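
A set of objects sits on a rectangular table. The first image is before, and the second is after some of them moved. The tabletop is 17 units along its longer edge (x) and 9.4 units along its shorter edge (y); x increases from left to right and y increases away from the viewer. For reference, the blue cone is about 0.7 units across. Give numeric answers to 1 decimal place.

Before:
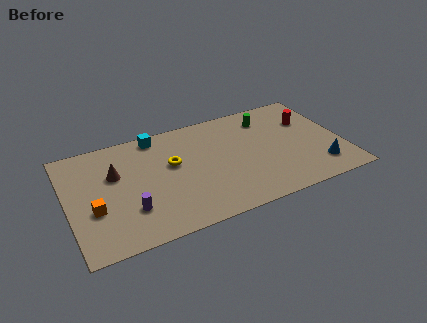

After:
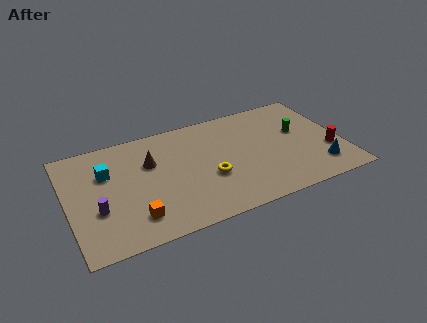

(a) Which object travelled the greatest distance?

the cyan cube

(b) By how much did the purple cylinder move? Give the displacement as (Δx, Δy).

(-1.9, 0.7)

From the two frames, the purple cylinder sits at roughly (3.6, 2.7) before and (1.7, 3.4) after.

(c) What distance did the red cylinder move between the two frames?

3.3

From (15.2, 6.4) to (16.1, 3.2), the red cylinder covered √(0.9² + 3.2²) ≈ 3.3 units.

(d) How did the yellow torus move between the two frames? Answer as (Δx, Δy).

(2.1, -2.0)

The yellow torus started near (6.5, 5.6) and ended near (8.6, 3.6).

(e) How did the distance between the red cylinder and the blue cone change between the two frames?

-3.0

They were about 4.4 units apart before and 1.4 after — 3.0 units closer together.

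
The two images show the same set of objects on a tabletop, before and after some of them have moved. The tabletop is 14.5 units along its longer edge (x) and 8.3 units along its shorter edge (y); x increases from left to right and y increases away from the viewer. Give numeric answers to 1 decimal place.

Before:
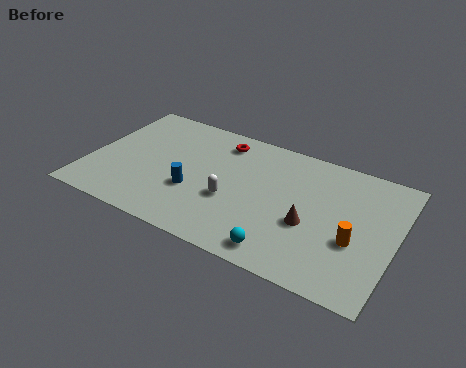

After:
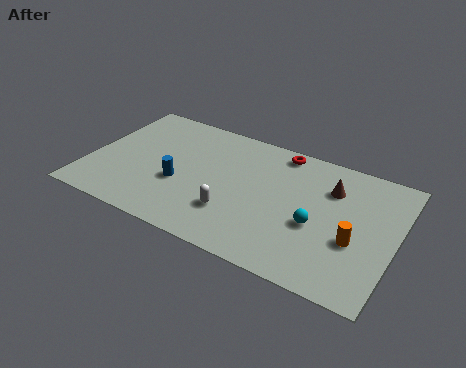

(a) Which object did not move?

the orange cylinder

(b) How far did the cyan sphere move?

2.6

The cyan sphere moved from about (9.6, 1.1) to (10.9, 3.4), a distance of √(1.3² + 2.3²) ≈ 2.6.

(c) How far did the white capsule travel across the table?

0.8

The white capsule was near (6.9, 3.2) before and (7.1, 2.4) after, so it travelled √(0.2² + 0.8²) ≈ 0.8 units.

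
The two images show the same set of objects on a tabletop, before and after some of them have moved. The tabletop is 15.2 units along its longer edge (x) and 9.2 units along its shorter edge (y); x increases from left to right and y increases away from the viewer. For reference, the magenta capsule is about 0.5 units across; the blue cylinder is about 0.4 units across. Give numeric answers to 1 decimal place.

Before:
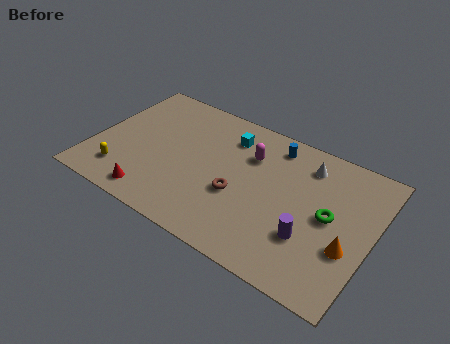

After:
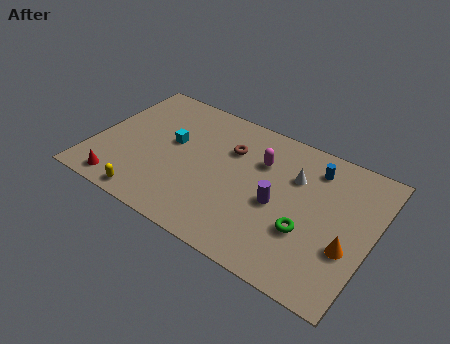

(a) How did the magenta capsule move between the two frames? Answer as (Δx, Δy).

(0.6, -0.1)

From the two frames, the magenta capsule sits at roughly (8.3, 6.5) before and (8.9, 6.4) after.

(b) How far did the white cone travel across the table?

1.2

The white cone was near (11.3, 7.4) before and (10.8, 6.3) after, so it travelled √(0.5² + 1.1²) ≈ 1.2 units.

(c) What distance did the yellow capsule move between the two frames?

2.0

The yellow capsule was near (1.9, 1.9) before and (3.6, 0.9) after, so it travelled √(1.7² + 1.0²) ≈ 2.0 units.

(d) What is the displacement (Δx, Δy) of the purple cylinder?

(-1.9, 1.2)

The purple cylinder was at about (12.1, 2.9) and moved to about (10.2, 4.1).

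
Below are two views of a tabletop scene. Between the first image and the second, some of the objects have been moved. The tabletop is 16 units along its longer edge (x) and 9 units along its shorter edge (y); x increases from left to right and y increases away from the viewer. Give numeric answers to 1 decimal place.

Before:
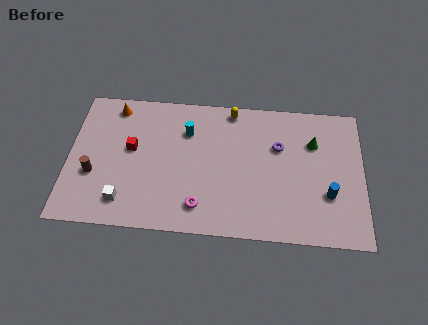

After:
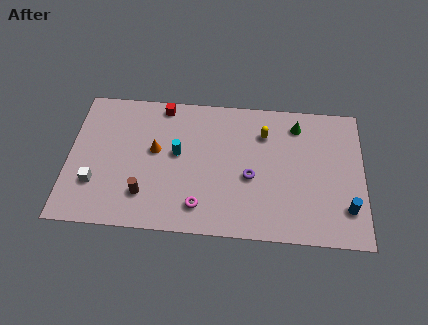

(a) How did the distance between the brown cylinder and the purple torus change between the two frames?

-4.4

Before: roughly 10.3 units apart; after: 5.9. That's 4.4 units closer together.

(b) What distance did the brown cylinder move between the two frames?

3.0

The brown cylinder moved from about (1.4, 3.3) to (4.2, 2.2), a distance of √(2.8² + 1.1²) ≈ 3.0.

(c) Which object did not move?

the magenta torus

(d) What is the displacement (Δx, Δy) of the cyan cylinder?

(-0.5, -1.5)

From the two frames, the cyan cylinder sits at roughly (6.4, 6.5) before and (5.9, 5.0) after.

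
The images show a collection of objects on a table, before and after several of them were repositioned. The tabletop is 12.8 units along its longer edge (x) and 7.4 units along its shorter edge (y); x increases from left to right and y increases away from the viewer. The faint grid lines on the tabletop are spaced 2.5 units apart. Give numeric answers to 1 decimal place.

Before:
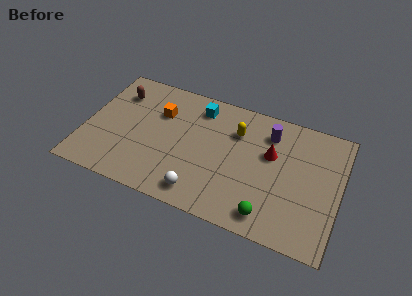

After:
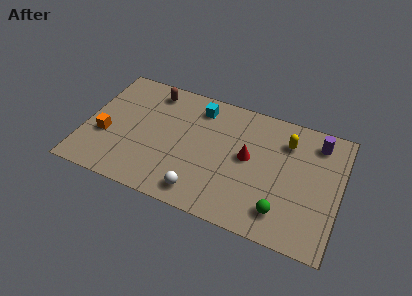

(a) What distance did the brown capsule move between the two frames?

1.8

The brown capsule moved from about (1.4, 5.6) to (3.1, 6.3), a distance of √(1.7² + 0.7²) ≈ 1.8.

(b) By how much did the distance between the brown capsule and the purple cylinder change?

+0.7

Before: roughly 7.7 units apart; after: 8.4. That's 0.7 units further apart.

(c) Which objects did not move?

the white sphere and the cyan cube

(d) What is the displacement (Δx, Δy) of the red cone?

(-1.1, -0.6)

The red cone started near (9.3, 4.6) and ended near (8.2, 4.0).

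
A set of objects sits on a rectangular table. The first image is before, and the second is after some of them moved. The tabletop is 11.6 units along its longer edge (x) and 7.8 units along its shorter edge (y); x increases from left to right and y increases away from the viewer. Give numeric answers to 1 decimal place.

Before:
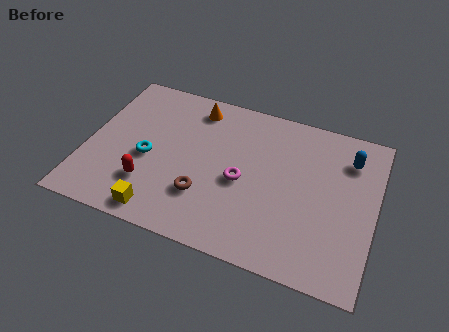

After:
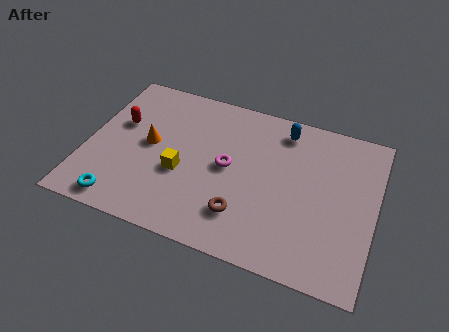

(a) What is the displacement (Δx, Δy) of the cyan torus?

(-0.8, -2.5)

The cyan torus started near (2.5, 3.4) and ended near (1.7, 0.9).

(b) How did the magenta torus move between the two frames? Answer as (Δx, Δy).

(-0.6, 0.5)

From the two frames, the magenta torus sits at roughly (6.3, 3.5) before and (5.7, 4.0) after.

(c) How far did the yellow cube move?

2.3

The yellow cube moved from about (3.3, 0.9) to (3.9, 3.1), a distance of √(0.6² + 2.2²) ≈ 2.3.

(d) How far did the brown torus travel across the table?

1.6

The brown torus was near (4.9, 2.3) before and (6.5, 1.9) after, so it travelled √(1.6² + 0.4²) ≈ 1.6 units.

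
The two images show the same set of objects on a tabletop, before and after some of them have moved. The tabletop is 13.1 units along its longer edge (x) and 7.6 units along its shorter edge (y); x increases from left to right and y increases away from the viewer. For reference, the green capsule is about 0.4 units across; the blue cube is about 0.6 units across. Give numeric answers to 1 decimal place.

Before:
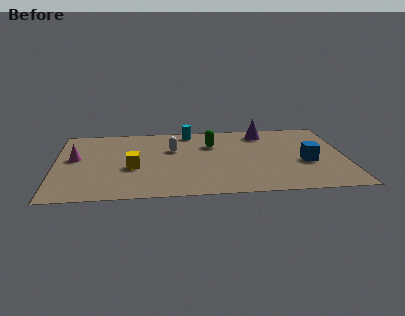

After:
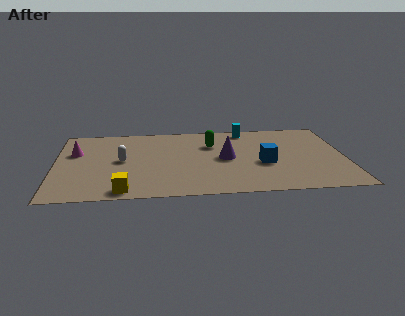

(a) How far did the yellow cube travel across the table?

2.3

The yellow cube moved from about (3.5, 3.1) to (3.1, 0.8), a distance of √(0.4² + 2.3²) ≈ 2.3.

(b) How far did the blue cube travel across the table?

1.9

From (11.3, 3.1) to (9.4, 3.1), the blue cube covered √(1.9² + 0.0²) ≈ 1.9 units.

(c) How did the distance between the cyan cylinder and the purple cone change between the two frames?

-0.3

The distance was about 3.4 in the first image and 3.1 in the second, so they moved 0.3 units closer together.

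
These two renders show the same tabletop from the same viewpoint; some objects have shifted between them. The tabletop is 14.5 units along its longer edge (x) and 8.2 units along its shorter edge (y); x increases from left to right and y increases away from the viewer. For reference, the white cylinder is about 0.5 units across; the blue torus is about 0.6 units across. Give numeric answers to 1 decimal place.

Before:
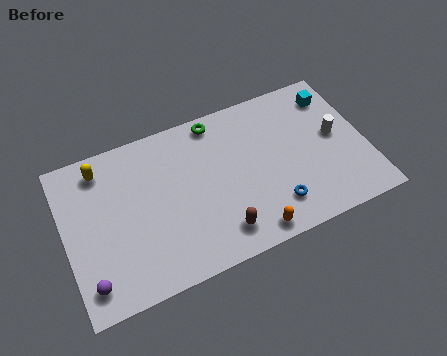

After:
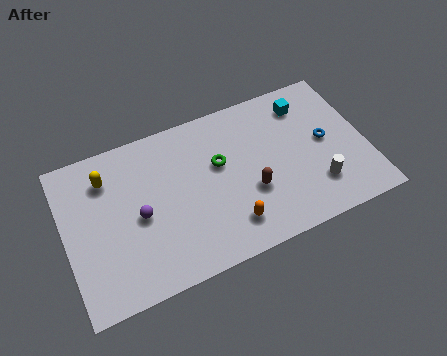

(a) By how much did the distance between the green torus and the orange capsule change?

-3.2

They were about 6.5 units apart before and 3.3 after — 3.2 units closer together.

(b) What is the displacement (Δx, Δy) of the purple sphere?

(2.6, 2.4)

The purple sphere started near (0.9, 1.4) and ended near (3.5, 3.8).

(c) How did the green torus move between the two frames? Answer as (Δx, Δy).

(-0.1, -2.3)

The green torus started near (7.6, 7.3) and ended near (7.5, 5.0).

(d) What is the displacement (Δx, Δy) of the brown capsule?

(1.7, 1.5)

From the two frames, the brown capsule sits at roughly (7.1, 1.5) before and (8.8, 3.0) after.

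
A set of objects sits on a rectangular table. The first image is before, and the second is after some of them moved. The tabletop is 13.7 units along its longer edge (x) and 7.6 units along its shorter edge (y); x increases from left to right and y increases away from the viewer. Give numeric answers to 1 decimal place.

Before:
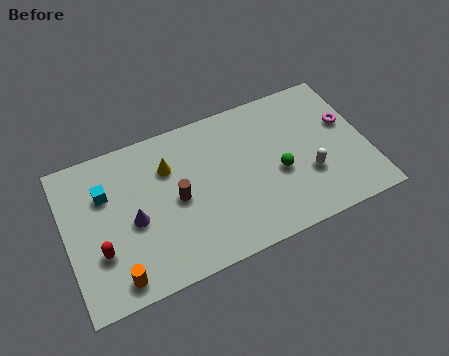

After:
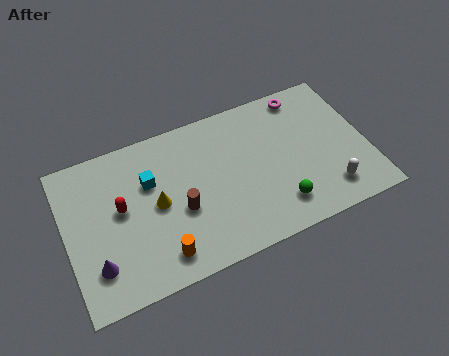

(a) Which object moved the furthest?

the magenta torus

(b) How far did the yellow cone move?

1.7

From (4.8, 5.4) to (4.1, 3.8), the yellow cone covered √(0.7² + 1.6²) ≈ 1.7 units.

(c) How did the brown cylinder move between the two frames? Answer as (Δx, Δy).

(0.1, -0.6)

The brown cylinder started near (5.0, 3.7) and ended near (5.1, 3.1).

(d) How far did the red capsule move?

2.0

From (1.4, 2.5) to (2.5, 4.2), the red capsule covered √(1.1² + 1.7²) ≈ 2.0 units.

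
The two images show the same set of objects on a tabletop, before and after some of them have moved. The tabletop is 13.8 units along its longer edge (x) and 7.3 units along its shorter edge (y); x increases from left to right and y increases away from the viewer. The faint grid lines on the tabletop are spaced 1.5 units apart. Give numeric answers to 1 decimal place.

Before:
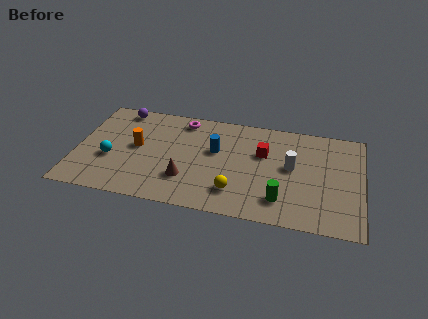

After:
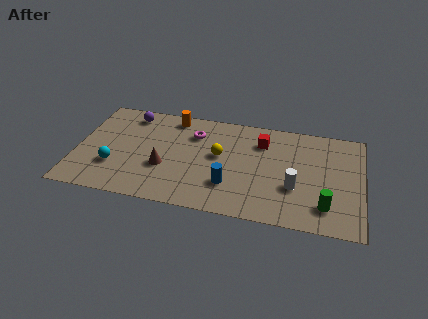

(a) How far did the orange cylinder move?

3.0

The orange cylinder was near (2.9, 3.9) before and (4.5, 6.4) after, so it travelled √(1.6² + 2.5²) ≈ 3.0 units.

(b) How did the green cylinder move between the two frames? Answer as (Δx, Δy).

(2.1, 0.0)

The green cylinder was at about (10.0, 1.6) and moved to about (12.1, 1.6).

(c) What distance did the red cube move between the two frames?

0.8

The red cube was near (9.0, 4.7) before and (8.9, 5.5) after, so it travelled √(0.1² + 0.8²) ≈ 0.8 units.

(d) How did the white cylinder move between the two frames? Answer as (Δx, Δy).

(0.2, -1.4)

The white cylinder was at about (10.4, 4.0) and moved to about (10.6, 2.6).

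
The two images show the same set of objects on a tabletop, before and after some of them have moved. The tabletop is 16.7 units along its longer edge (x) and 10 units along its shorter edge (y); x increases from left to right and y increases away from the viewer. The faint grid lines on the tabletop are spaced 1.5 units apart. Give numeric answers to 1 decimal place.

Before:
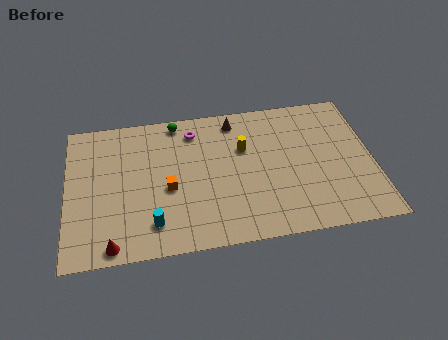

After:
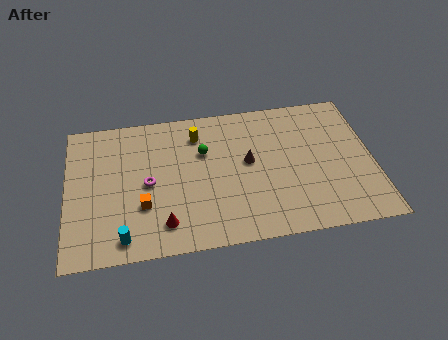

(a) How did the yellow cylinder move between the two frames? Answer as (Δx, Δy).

(-2.5, 1.4)

From the two frames, the yellow cylinder sits at roughly (9.7, 6.5) before and (7.2, 7.9) after.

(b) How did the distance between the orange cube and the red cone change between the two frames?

-2.8

They were about 4.6 units apart before and 1.8 after — 2.8 units closer together.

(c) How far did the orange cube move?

1.7

The orange cube was near (5.5, 4.3) before and (4.1, 3.3) after, so it travelled √(1.4² + 1.0²) ≈ 1.7 units.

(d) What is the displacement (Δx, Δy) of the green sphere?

(1.4, -2.4)

The green sphere was at about (6.1, 9.0) and moved to about (7.5, 6.6).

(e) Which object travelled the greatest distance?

the magenta torus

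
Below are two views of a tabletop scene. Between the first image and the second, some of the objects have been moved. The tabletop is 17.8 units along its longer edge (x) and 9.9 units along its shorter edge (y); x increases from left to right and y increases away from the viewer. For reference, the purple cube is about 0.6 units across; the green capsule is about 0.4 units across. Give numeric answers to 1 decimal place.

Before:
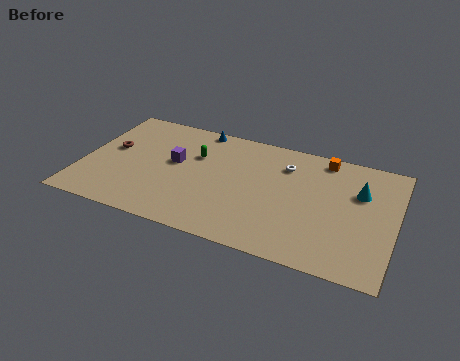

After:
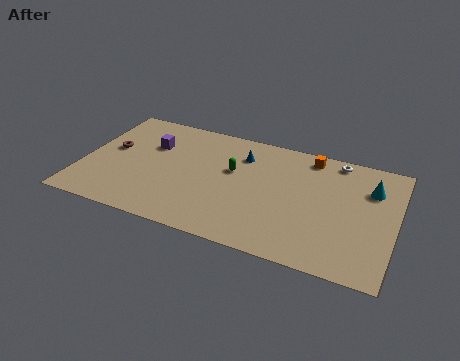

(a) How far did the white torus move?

3.1

From (11.4, 7.5) to (14.2, 8.9), the white torus covered √(2.8² + 1.4²) ≈ 3.1 units.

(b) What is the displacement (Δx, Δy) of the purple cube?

(-1.5, 1.1)

The purple cube was at about (5.2, 5.6) and moved to about (3.7, 6.7).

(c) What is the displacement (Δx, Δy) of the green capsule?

(2.2, -0.6)

The green capsule was at about (6.3, 6.6) and moved to about (8.5, 6.0).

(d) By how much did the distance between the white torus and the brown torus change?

+3.0

The distance was about 10.1 in the first image and 13.1 in the second, so they moved 3.0 units further apart.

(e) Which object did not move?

the brown torus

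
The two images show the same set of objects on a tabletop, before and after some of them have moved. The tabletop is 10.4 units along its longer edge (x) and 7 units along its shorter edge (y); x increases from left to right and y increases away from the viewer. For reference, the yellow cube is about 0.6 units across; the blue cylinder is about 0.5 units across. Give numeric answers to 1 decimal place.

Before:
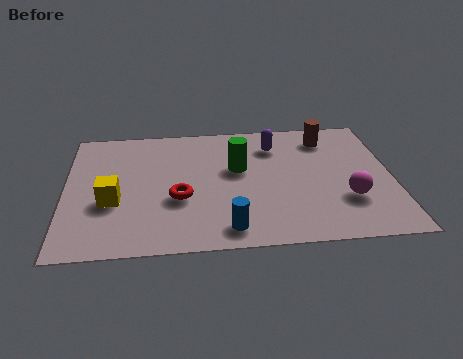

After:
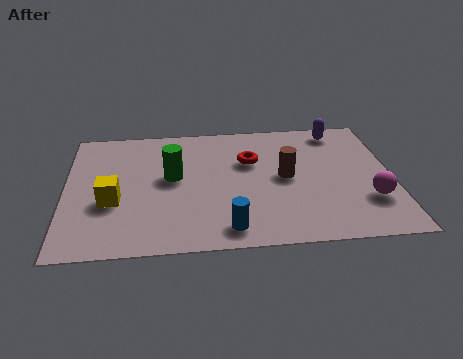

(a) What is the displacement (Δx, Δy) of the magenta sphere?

(0.7, -0.1)

The magenta sphere started near (8.9, 2.2) and ended near (9.6, 2.1).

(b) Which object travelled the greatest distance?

the red torus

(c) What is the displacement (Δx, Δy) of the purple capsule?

(2.1, 0.7)

The purple capsule was at about (6.7, 5.4) and moved to about (8.8, 6.1).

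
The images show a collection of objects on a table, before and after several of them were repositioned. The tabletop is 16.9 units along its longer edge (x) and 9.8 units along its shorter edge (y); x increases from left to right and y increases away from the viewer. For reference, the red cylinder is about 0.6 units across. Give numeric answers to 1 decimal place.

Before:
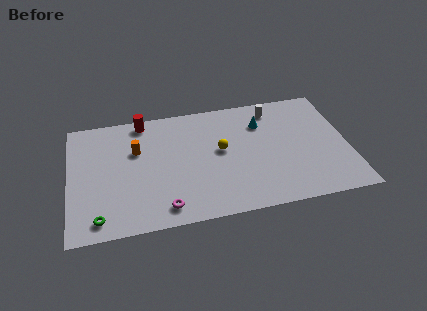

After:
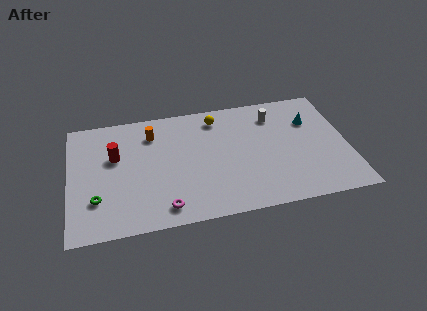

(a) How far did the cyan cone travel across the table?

3.0

The cyan cone was near (11.8, 7.2) before and (14.8, 6.8) after, so it travelled √(3.0² + 0.4²) ≈ 3.0 units.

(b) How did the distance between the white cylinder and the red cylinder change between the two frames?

+1.9

The distance was about 8.0 in the first image and 9.9 in the second, so they moved 1.9 units further apart.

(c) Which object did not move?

the magenta torus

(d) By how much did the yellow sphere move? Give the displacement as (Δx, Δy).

(-0.1, 2.8)

The yellow sphere started near (9.2, 5.4) and ended near (9.1, 8.2).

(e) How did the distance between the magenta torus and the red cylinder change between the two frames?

-2.0

They were about 7.5 units apart before and 5.5 after — 2.0 units closer together.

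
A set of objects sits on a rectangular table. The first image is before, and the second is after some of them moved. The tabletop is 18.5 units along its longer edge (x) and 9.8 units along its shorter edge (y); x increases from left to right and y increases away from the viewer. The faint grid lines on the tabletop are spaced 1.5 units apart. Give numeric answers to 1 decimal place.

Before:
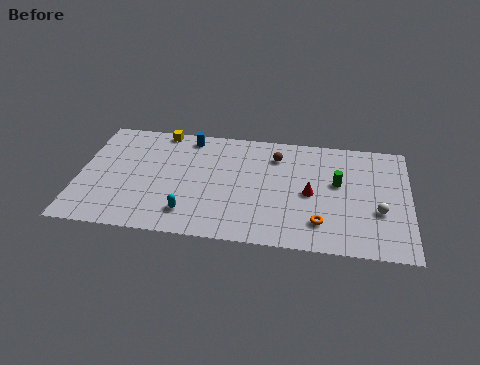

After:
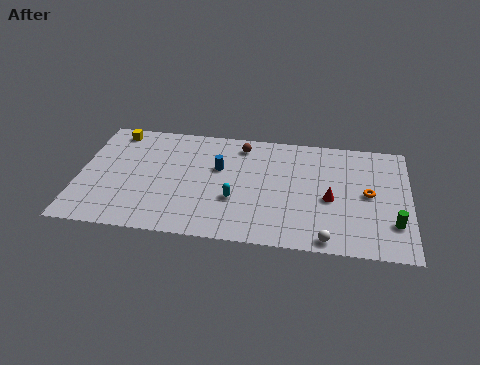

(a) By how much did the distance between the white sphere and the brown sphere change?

+1.9

Before: roughly 7.0 units apart; after: 8.9. That's 1.9 units further apart.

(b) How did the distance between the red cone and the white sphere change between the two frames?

-0.5

They were about 3.9 units apart before and 3.4 after — 0.5 units closer together.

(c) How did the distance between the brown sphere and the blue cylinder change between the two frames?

-2.6

The distance was about 5.1 in the first image and 2.5 in the second, so they moved 2.6 units closer together.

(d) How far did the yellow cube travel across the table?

2.6

From (4.4, 9.0) to (1.8, 8.6), the yellow cube covered √(2.6² + 0.4²) ≈ 2.6 units.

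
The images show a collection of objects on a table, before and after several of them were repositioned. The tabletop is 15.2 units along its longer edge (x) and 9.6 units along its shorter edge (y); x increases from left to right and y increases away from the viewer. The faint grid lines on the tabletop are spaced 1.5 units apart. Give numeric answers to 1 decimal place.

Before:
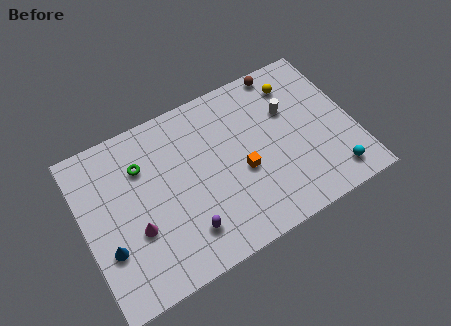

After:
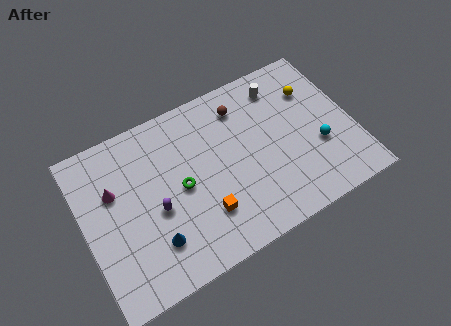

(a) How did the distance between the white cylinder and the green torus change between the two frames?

-1.3

Before: roughly 8.3 units apart; after: 7.0. That's 1.3 units closer together.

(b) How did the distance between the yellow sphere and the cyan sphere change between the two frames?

-2.9

The distance was about 6.3 in the first image and 3.4 in the second, so they moved 2.9 units closer together.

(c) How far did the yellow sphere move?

1.2

The yellow sphere was near (12.4, 7.7) before and (13.3, 6.9) after, so it travelled √(0.9² + 0.8²) ≈ 1.2 units.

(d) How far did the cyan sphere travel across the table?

2.1

The cyan sphere moved from about (13.6, 1.5) to (13.1, 3.5), a distance of √(0.5² + 2.0²) ≈ 2.1.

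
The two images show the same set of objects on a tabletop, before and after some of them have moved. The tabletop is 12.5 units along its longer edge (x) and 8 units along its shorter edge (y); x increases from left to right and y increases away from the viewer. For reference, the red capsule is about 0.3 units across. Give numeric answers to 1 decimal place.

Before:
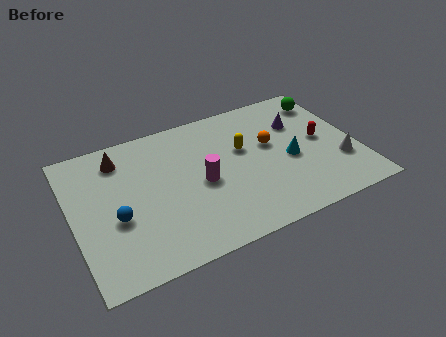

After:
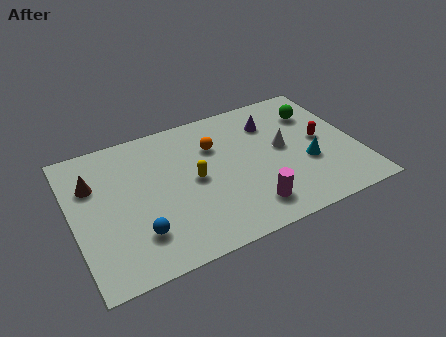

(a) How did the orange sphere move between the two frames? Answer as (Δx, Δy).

(-2.4, 0.9)

The orange sphere started near (8.8, 4.7) and ended near (6.4, 5.6).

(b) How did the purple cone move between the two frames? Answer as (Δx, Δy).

(-1.2, 0.5)

From the two frames, the purple cone sits at roughly (10.2, 5.5) before and (9.0, 6.0) after.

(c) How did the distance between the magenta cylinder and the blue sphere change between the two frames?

+1.0

Before: roughly 3.8 units apart; after: 4.8. That's 1.0 units further apart.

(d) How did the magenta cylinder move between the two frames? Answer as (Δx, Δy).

(1.8, -2.2)

The magenta cylinder started near (5.6, 3.7) and ended near (7.4, 1.5).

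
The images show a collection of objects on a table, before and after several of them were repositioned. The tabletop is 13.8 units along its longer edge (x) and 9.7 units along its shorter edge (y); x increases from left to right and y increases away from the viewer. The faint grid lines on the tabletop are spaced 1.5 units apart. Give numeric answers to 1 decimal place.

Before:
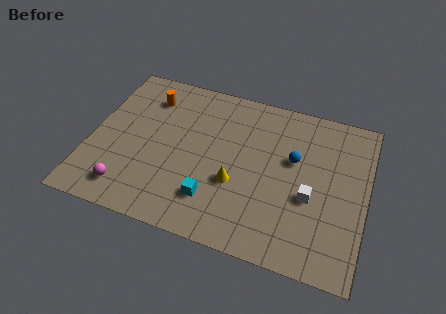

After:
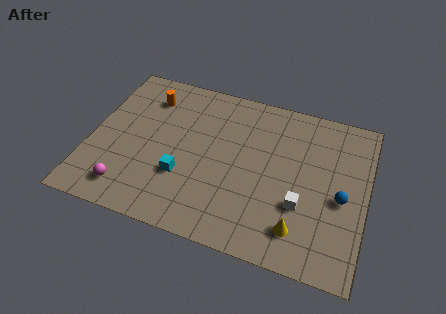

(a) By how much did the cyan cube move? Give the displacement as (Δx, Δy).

(-1.6, 0.9)

The cyan cube started near (6.4, 2.3) and ended near (4.8, 3.2).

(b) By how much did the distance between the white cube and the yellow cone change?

-2.3

Before: roughly 3.7 units apart; after: 1.4. That's 2.3 units closer together.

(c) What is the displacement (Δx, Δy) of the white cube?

(-0.4, -0.6)

The white cube was at about (11.1, 3.9) and moved to about (10.7, 3.3).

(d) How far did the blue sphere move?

3.0

From (10.1, 5.9) to (12.6, 4.3), the blue sphere covered √(2.5² + 1.6²) ≈ 3.0 units.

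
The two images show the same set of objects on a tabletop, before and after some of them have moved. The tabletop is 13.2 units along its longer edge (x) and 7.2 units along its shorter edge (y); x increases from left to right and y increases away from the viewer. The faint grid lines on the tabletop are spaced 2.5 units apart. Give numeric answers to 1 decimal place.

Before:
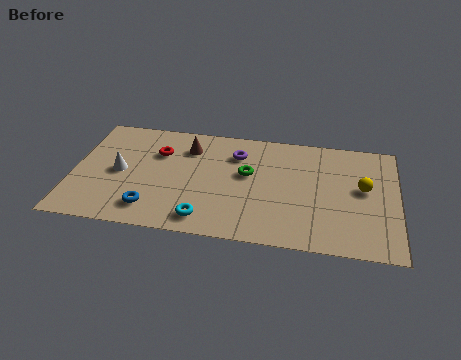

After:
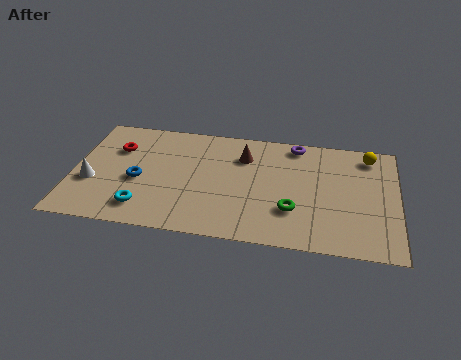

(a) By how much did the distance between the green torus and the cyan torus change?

+2.6

Before: roughly 3.5 units apart; after: 6.1. That's 2.6 units further apart.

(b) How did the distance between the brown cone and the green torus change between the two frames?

+0.9

Before: roughly 2.8 units apart; after: 3.7. That's 0.9 units further apart.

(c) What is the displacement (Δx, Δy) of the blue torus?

(-0.6, 1.7)

From the two frames, the blue torus sits at roughly (3.3, 1.4) before and (2.7, 3.1) after.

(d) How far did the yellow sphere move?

2.1

The yellow sphere was near (11.8, 4.0) before and (12.0, 6.1) after, so it travelled √(0.2² + 2.1²) ≈ 2.1 units.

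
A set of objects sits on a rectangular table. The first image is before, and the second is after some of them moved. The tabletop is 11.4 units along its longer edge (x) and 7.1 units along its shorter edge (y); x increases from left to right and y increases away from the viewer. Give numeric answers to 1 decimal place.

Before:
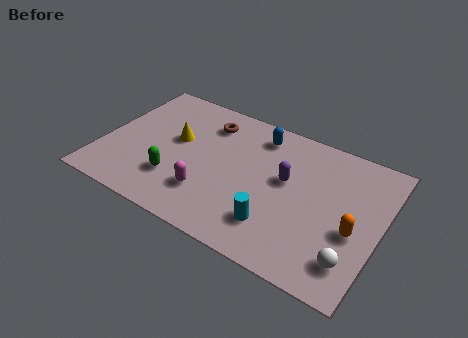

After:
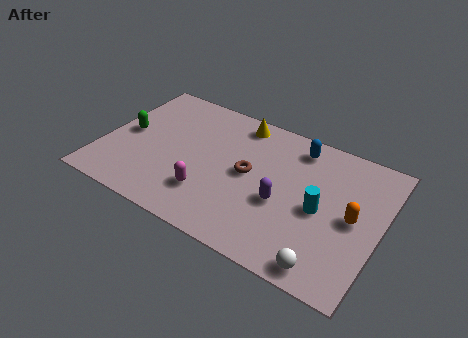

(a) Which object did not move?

the magenta capsule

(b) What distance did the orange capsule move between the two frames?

0.6

From (10.4, 2.9) to (10.3, 3.5), the orange capsule covered √(0.1² + 0.6²) ≈ 0.6 units.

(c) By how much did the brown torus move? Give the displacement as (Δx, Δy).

(2.0, -1.9)

The brown torus started near (4.0, 5.6) and ended near (6.0, 3.7).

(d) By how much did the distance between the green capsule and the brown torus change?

+1.4

The distance was about 3.7 in the first image and 5.1 in the second, so they moved 1.4 units further apart.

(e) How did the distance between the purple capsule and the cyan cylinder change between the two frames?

-0.8

The distance was about 2.4 in the first image and 1.6 in the second, so they moved 0.8 units closer together.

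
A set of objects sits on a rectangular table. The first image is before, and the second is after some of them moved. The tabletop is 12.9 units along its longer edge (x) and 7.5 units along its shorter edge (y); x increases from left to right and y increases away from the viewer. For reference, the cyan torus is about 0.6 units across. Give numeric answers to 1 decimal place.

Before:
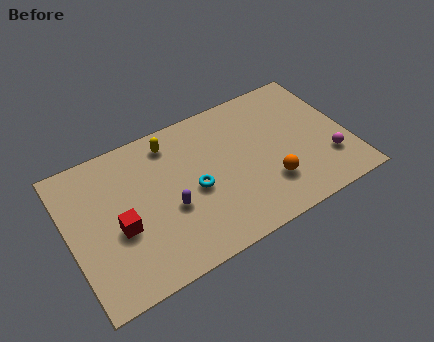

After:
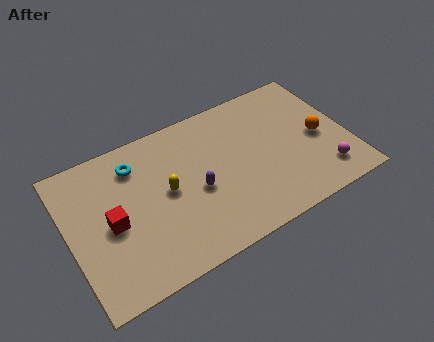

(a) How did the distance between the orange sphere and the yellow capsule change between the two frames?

+1.3

Before: roughly 5.8 units apart; after: 7.1. That's 1.3 units further apart.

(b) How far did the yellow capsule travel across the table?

2.5

From (5.0, 6.3) to (4.5, 3.9), the yellow capsule covered √(0.5² + 2.4²) ≈ 2.5 units.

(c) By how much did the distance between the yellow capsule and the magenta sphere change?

-0.6

They were about 8.0 units apart before and 7.4 after — 0.6 units closer together.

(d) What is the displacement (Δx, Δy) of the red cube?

(-0.3, 0.4)

The red cube started near (2.2, 3.1) and ended near (1.9, 3.5).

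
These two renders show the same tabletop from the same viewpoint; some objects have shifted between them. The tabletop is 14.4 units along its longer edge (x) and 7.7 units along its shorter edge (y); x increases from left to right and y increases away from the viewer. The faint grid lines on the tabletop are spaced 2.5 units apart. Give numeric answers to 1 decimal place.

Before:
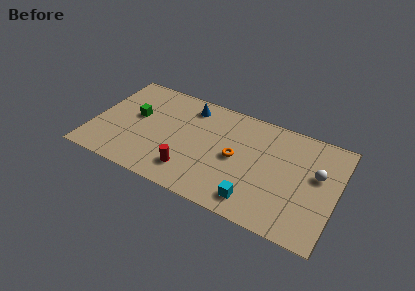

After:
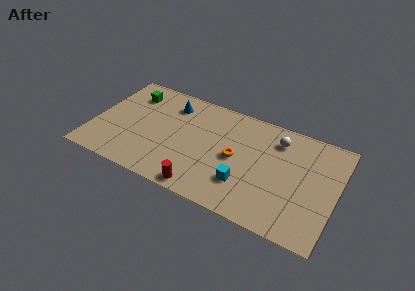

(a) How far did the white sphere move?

2.9

The white sphere moved from about (13.2, 4.6) to (10.7, 6.1), a distance of √(2.5² + 1.5²) ≈ 2.9.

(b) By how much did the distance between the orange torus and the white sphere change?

-1.6

They were about 4.8 units apart before and 3.2 after — 1.6 units closer together.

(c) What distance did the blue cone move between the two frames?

1.1

The blue cone was near (5.4, 6.4) before and (4.3, 6.1) after, so it travelled √(1.1² + 0.3²) ≈ 1.1 units.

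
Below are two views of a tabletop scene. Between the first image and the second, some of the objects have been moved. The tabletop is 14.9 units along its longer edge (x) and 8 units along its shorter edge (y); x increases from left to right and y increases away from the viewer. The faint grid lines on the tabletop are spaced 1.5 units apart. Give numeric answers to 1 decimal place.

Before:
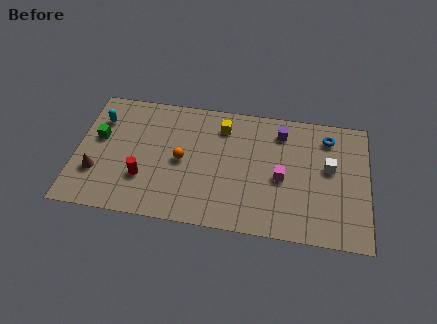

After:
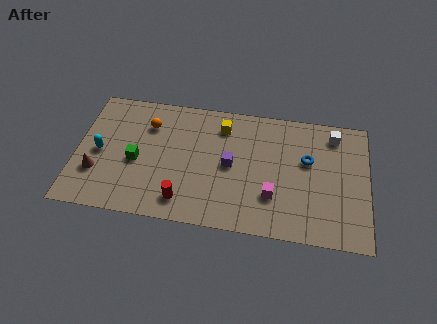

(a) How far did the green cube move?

2.3

From (1.1, 4.7) to (3.1, 3.5), the green cube covered √(2.0² + 1.2²) ≈ 2.3 units.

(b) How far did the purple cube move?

3.5

The purple cube moved from about (10.4, 6.5) to (7.9, 4.0), a distance of √(2.5² + 2.5²) ≈ 3.5.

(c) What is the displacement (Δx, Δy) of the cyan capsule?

(0.1, -2.1)

The cyan capsule started near (1.1, 5.9) and ended near (1.2, 3.8).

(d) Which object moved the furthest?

the purple cube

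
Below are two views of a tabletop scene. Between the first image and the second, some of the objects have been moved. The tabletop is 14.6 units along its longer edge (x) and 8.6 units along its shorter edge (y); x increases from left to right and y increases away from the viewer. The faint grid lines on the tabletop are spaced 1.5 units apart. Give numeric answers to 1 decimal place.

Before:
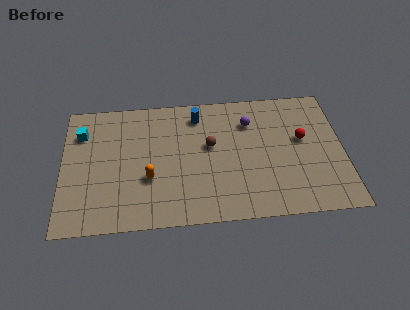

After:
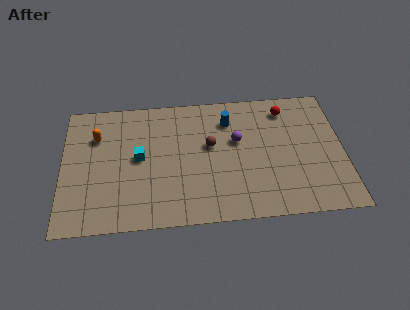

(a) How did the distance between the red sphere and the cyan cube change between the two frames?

-3.5

The distance was about 11.6 in the first image and 8.1 in the second, so they moved 3.5 units closer together.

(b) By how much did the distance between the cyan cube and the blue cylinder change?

-1.0

They were about 6.1 units apart before and 5.1 after — 1.0 units closer together.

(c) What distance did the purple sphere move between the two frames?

1.4

The purple sphere was near (9.8, 6.4) before and (9.1, 5.2) after, so it travelled √(0.7² + 1.2²) ≈ 1.4 units.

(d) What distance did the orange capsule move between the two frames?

4.0

The orange capsule moved from about (4.5, 3.1) to (1.8, 6.1), a distance of √(2.7² + 3.0²) ≈ 4.0.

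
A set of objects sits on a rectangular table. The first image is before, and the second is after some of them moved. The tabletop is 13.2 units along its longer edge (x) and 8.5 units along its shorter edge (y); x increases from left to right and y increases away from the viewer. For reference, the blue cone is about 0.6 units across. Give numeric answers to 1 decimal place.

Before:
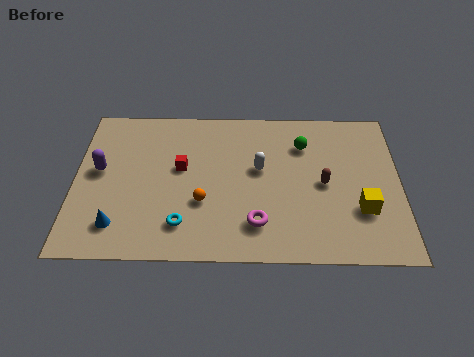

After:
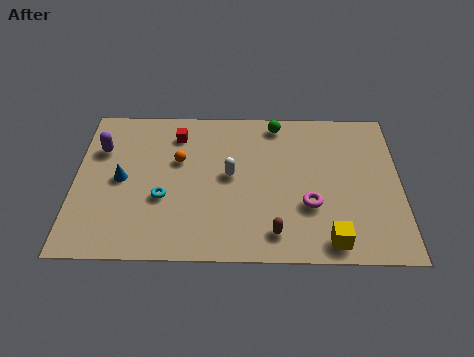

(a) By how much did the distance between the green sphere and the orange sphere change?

-0.7

The distance was about 5.3 in the first image and 4.6 in the second, so they moved 0.7 units closer together.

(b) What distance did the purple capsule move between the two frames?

1.2

The purple capsule moved from about (1.0, 4.7) to (1.0, 5.9), a distance of √(0.0² + 1.2²) ≈ 1.2.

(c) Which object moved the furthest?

the brown capsule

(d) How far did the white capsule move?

1.3

The white capsule was near (7.5, 4.9) before and (6.3, 4.5) after, so it travelled √(1.2² + 0.4²) ≈ 1.3 units.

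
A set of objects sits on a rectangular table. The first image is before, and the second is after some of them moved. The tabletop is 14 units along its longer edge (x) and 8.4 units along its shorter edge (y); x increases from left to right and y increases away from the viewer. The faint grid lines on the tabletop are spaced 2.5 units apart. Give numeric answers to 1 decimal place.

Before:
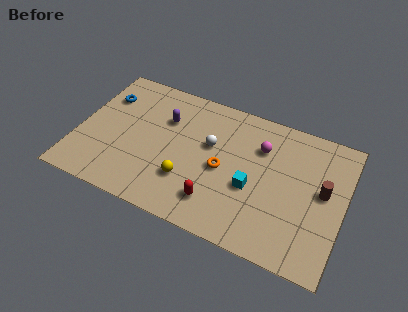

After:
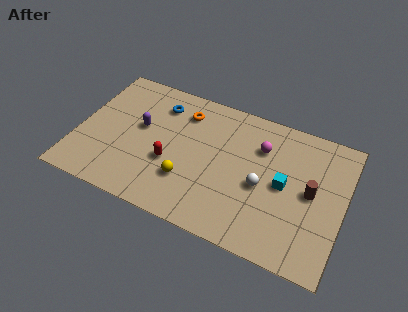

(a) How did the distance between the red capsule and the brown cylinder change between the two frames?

+1.4

Before: roughly 6.0 units apart; after: 7.4. That's 1.4 units further apart.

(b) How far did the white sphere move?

3.2

The white sphere was near (6.9, 5.1) before and (9.8, 3.7) after, so it travelled √(2.9² + 1.4²) ≈ 3.2 units.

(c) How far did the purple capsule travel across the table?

1.6

The purple capsule moved from about (4.4, 5.8) to (3.2, 4.8), a distance of √(1.2² + 1.0²) ≈ 1.6.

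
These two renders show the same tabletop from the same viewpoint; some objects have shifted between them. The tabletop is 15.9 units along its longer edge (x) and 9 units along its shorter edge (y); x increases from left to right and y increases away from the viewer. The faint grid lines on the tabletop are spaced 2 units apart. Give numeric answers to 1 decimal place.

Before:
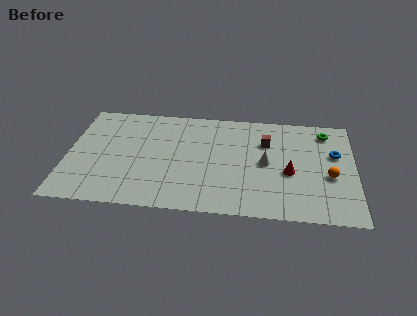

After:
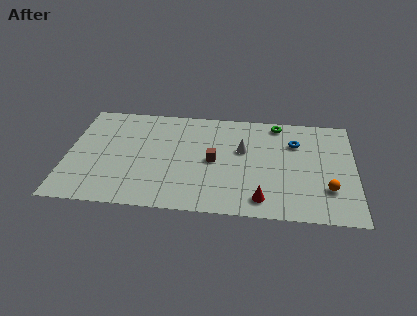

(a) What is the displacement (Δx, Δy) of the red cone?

(-1.5, -2.4)

The red cone started near (12.3, 3.8) and ended near (10.8, 1.4).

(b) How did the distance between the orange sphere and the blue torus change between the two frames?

+2.3

They were about 1.9 units apart before and 4.2 after — 2.3 units further apart.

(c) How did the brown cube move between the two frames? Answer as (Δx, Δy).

(-2.9, -1.9)

From the two frames, the brown cube sits at roughly (11.0, 6.3) before and (8.1, 4.4) after.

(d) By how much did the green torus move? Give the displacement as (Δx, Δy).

(-2.7, 0.5)

The green torus started near (14.3, 7.5) and ended near (11.6, 8.0).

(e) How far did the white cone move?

1.6

From (11.0, 4.5) to (9.7, 5.5), the white cone covered √(1.3² + 1.0²) ≈ 1.6 units.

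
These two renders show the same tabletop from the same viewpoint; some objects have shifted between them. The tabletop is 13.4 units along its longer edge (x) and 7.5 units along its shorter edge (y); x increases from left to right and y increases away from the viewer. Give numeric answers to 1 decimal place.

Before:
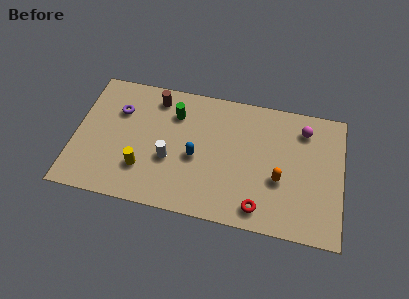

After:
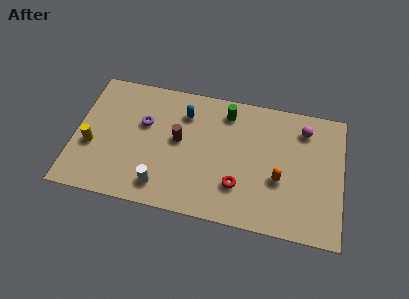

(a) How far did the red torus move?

1.5

The red torus moved from about (9.4, 1.1) to (8.3, 2.1), a distance of √(1.1² + 1.0²) ≈ 1.5.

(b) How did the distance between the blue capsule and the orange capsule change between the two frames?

+1.4

The distance was about 4.2 in the first image and 5.6 in the second, so they moved 1.4 units further apart.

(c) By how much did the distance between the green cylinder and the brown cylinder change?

+1.9

Before: roughly 1.2 units apart; after: 3.1. That's 1.9 units further apart.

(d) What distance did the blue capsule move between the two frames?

2.5

The blue capsule moved from about (6.1, 3.3) to (5.4, 5.7), a distance of √(0.7² + 2.4²) ≈ 2.5.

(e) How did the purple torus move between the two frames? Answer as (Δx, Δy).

(1.3, -0.5)

The purple torus started near (2.1, 5.2) and ended near (3.4, 4.7).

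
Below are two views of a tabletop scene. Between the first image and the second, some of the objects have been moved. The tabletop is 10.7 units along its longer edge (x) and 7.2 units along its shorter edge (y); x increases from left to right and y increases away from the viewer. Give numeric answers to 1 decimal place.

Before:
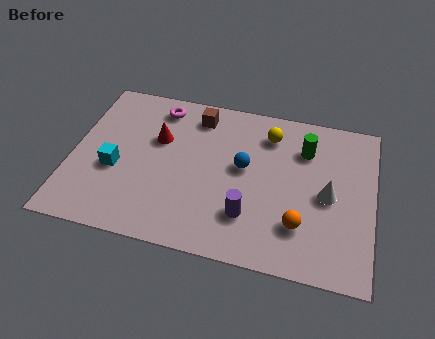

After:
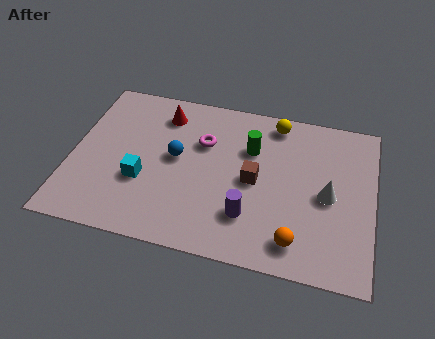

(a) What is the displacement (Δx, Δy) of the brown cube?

(2.2, -2.5)

From the two frames, the brown cube sits at roughly (4.3, 6.0) before and (6.5, 3.5) after.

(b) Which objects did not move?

the purple cylinder and the white cone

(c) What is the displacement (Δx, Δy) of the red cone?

(0.1, 1.2)

From the two frames, the red cone sits at roughly (3.0, 4.6) before and (3.1, 5.8) after.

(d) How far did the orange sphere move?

0.7

The orange sphere was near (8.2, 1.9) before and (8.1, 1.2) after, so it travelled √(0.1² + 0.7²) ≈ 0.7 units.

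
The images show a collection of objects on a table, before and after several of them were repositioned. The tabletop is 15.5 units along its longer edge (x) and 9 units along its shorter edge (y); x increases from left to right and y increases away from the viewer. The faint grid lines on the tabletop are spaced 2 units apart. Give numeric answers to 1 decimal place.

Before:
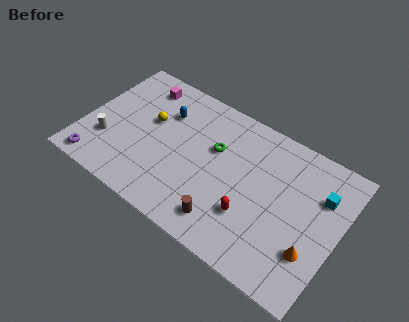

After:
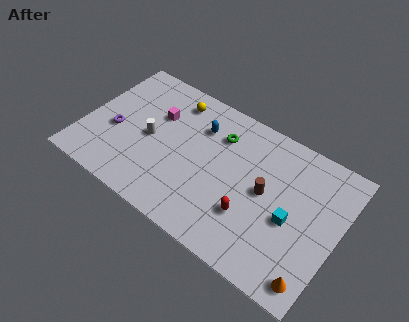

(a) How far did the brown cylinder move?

3.6

The brown cylinder was near (9.2, 1.6) before and (11.1, 4.7) after, so it travelled √(1.9² + 3.1²) ≈ 3.6 units.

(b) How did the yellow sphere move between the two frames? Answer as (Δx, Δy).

(1.1, 2.1)

The yellow sphere started near (3.8, 5.4) and ended near (4.9, 7.5).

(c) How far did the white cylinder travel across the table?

2.8

From (1.6, 2.8) to (4.0, 4.3), the white cylinder covered √(2.4² + 1.5²) ≈ 2.8 units.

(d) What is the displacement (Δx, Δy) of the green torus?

(0.1, 1.0)

The green torus was at about (7.8, 5.7) and moved to about (7.9, 6.7).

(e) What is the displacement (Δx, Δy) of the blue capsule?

(2.2, 0.2)

From the two frames, the blue capsule sits at roughly (4.5, 6.4) before and (6.7, 6.6) after.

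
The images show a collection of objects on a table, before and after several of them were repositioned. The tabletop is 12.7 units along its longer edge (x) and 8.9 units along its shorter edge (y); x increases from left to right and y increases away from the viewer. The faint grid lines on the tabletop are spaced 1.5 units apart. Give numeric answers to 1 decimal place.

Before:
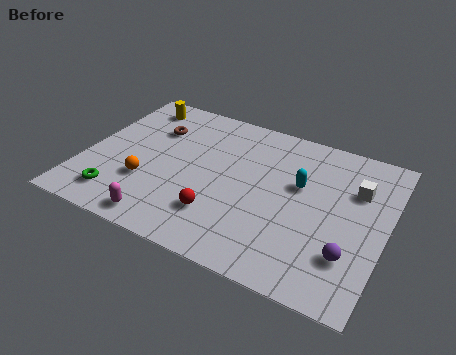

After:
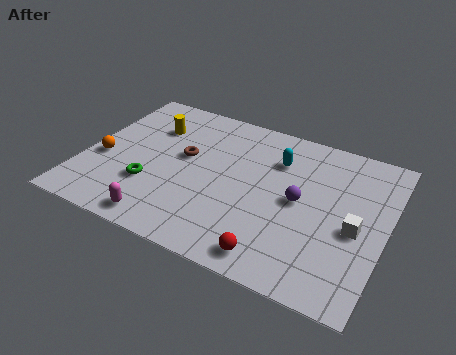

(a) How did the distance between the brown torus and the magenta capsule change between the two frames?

-1.3

They were about 5.4 units apart before and 4.1 after — 1.3 units closer together.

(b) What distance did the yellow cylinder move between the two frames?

1.5

The yellow cylinder moved from about (1.6, 7.6) to (2.5, 6.4), a distance of √(0.9² + 1.2²) ≈ 1.5.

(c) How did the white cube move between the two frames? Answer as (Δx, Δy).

(0.2, -2.2)

The white cube started near (11.3, 6.1) and ended near (11.5, 3.9).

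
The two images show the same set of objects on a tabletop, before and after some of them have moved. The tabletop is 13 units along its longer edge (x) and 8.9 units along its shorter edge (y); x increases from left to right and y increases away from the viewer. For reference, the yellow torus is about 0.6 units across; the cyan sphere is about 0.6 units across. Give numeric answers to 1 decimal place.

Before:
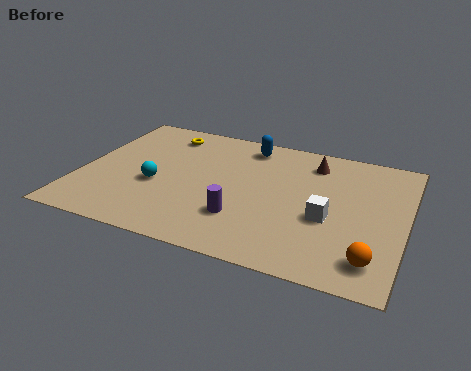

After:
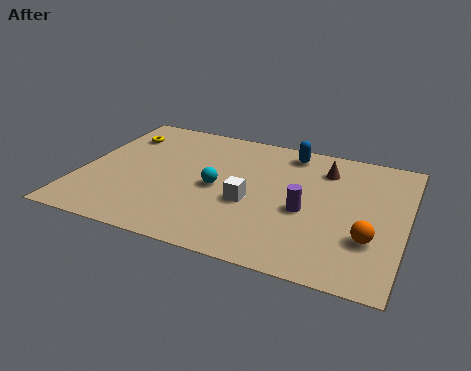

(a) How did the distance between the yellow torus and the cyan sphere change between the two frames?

+1.2

Before: roughly 3.8 units apart; after: 5.0. That's 1.2 units further apart.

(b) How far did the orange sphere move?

1.2

The orange sphere was near (11.9, 1.6) before and (11.7, 2.8) after, so it travelled √(0.2² + 1.2²) ≈ 1.2 units.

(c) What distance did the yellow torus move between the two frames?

1.9

The yellow torus was near (3.0, 7.4) before and (1.2, 6.8) after, so it travelled √(1.8² + 0.6²) ≈ 1.9 units.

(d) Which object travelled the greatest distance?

the white cube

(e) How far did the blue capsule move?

1.7

The blue capsule was near (6.4, 7.6) before and (8.1, 7.7) after, so it travelled √(1.7² + 0.1²) ≈ 1.7 units.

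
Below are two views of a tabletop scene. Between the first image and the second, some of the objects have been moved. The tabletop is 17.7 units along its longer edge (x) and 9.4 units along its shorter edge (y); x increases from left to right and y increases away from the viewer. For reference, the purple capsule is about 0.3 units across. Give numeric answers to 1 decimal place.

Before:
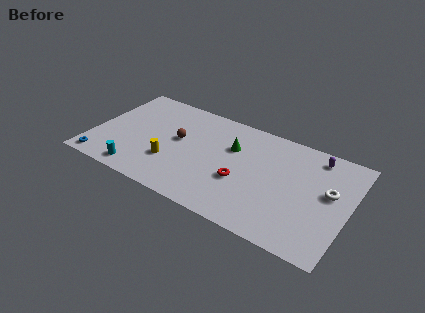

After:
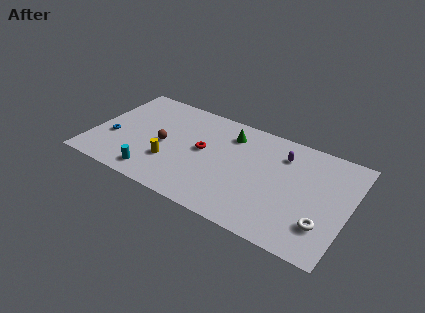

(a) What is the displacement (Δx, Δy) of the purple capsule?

(-2.2, -0.9)

The purple capsule started near (15.1, 8.1) and ended near (12.9, 7.2).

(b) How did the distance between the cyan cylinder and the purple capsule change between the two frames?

-3.4

Before: roughly 13.4 units apart; after: 10.0. That's 3.4 units closer together.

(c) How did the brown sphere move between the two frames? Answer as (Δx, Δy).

(-0.9, -0.9)

The brown sphere started near (5.8, 5.3) and ended near (4.9, 4.4).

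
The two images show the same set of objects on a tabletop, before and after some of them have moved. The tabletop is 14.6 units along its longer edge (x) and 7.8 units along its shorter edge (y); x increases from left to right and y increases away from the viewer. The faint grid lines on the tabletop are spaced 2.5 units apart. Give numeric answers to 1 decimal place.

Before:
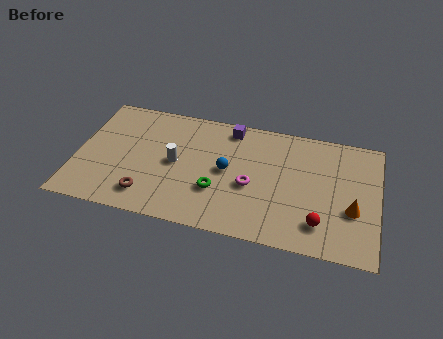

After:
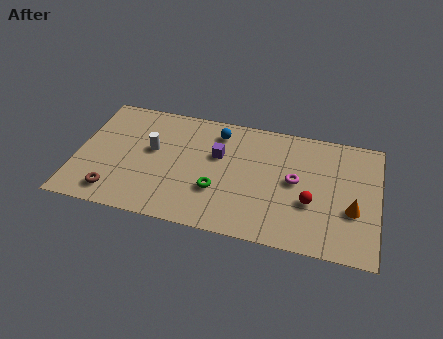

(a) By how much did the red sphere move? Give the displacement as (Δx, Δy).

(-0.5, 1.2)

The red sphere was at about (11.9, 1.7) and moved to about (11.4, 2.9).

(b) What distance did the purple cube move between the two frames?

2.0

The purple cube was near (7.3, 6.8) before and (6.8, 4.9) after, so it travelled √(0.5² + 1.9²) ≈ 2.0 units.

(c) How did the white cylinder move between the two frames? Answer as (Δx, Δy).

(-1.2, 0.6)

The white cylinder was at about (4.8, 3.9) and moved to about (3.6, 4.5).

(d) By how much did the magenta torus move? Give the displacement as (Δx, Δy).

(2.1, 0.8)

The magenta torus started near (8.5, 3.3) and ended near (10.6, 4.1).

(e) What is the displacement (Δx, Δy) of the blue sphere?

(-0.6, 2.4)

The blue sphere started near (7.3, 4.0) and ended near (6.7, 6.4).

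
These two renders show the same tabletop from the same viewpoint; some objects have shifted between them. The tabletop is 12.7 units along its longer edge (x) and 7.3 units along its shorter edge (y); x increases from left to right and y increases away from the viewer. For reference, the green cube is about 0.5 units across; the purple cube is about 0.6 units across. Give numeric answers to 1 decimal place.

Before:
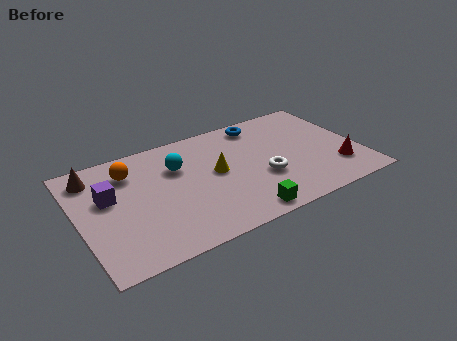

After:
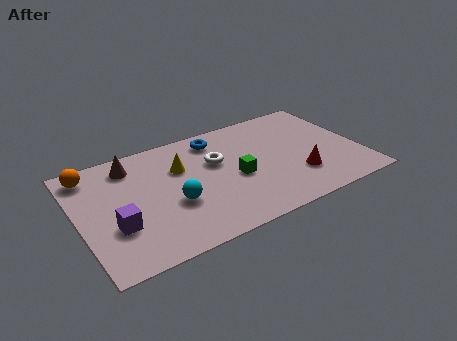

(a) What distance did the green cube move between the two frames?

2.4

The green cube was near (6.9, 0.8) before and (7.0, 3.2) after, so it travelled √(0.1² + 2.4²) ≈ 2.4 units.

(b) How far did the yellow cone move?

1.8

From (6.2, 3.9) to (4.7, 4.9), the yellow cone covered √(1.5² + 1.0²) ≈ 1.8 units.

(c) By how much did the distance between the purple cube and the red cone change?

-2.2

They were about 10.4 units apart before and 8.2 after — 2.2 units closer together.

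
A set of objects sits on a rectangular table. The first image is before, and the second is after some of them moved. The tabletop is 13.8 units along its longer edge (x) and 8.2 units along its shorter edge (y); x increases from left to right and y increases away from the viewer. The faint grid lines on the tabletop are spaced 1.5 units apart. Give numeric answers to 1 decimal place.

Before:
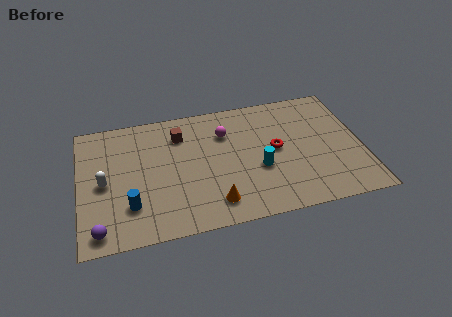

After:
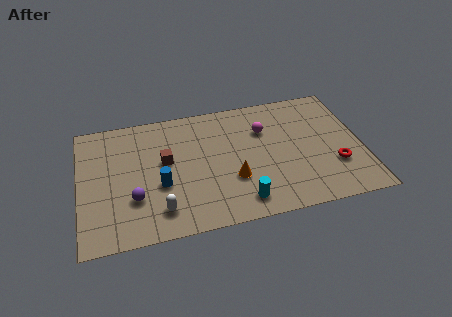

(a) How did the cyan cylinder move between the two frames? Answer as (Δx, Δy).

(-1.0, -1.9)

From the two frames, the cyan cylinder sits at roughly (8.7, 3.2) before and (7.7, 1.3) after.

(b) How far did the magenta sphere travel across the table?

1.9

The magenta sphere moved from about (7.2, 5.9) to (9.1, 5.7), a distance of √(1.9² + 0.2²) ≈ 1.9.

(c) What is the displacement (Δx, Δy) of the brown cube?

(-0.8, -1.6)

The brown cube started near (5.0, 6.3) and ended near (4.2, 4.7).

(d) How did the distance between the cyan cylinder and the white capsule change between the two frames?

-3.6

Before: roughly 7.5 units apart; after: 3.9. That's 3.6 units closer together.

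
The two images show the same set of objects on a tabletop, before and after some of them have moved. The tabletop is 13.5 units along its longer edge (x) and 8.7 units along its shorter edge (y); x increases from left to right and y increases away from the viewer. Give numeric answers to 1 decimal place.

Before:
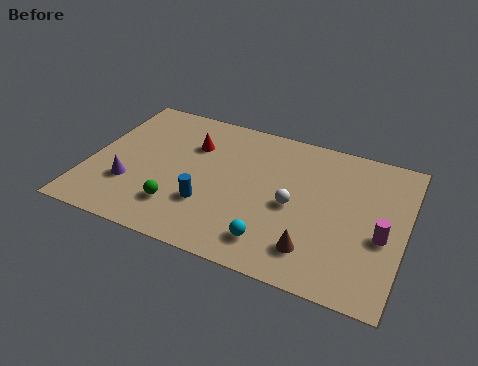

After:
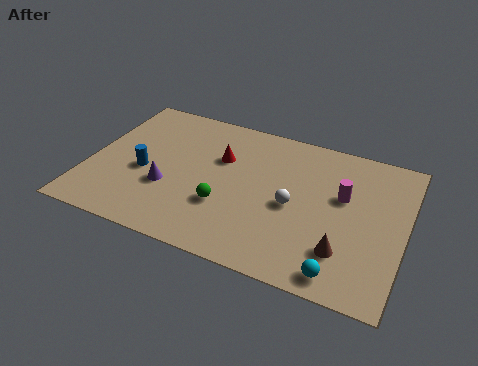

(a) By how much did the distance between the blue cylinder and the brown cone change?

+4.1

The distance was about 4.7 in the first image and 8.8 in the second, so they moved 4.1 units further apart.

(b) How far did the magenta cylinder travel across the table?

2.5

The magenta cylinder was near (12.6, 3.6) before and (10.8, 5.3) after, so it travelled √(1.8² + 1.7²) ≈ 2.5 units.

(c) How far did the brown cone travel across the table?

1.3

The brown cone was near (9.9, 1.8) before and (11.1, 2.2) after, so it travelled √(1.2² + 0.4²) ≈ 1.3 units.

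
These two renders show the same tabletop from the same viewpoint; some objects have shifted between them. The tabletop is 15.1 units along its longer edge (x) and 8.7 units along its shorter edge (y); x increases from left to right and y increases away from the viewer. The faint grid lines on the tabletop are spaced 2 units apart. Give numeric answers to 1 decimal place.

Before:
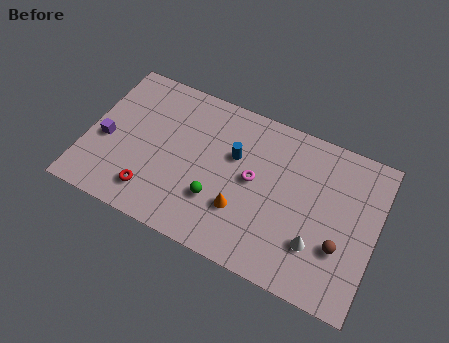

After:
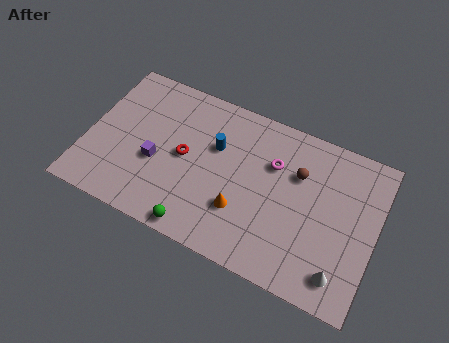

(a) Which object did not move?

the orange cone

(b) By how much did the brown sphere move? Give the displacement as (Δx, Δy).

(-2.5, 3.0)

The brown sphere was at about (13.4, 2.9) and moved to about (10.9, 5.9).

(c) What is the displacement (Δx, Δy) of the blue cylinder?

(-1.0, 0.1)

The blue cylinder started near (7.6, 5.5) and ended near (6.6, 5.6).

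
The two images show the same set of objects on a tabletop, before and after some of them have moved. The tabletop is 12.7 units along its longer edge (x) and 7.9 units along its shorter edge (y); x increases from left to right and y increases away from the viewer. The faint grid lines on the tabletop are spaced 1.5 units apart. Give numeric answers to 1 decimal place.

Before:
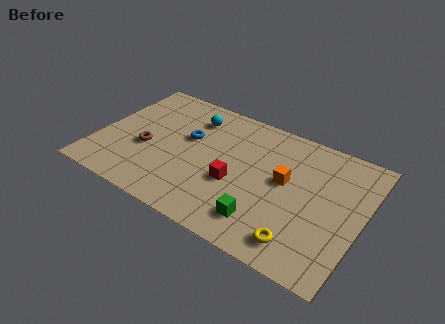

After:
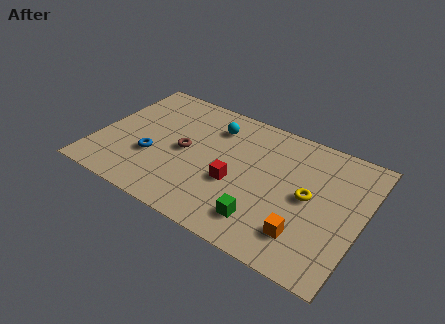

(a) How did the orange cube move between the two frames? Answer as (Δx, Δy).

(1.3, -2.6)

From the two frames, the orange cube sits at roughly (9.0, 4.4) before and (10.3, 1.8) after.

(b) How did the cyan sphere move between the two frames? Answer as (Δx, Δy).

(1.1, -0.1)

From the two frames, the cyan sphere sits at roughly (4.2, 6.2) before and (5.3, 6.1) after.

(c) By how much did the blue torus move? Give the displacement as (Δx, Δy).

(-1.4, -2.0)

From the two frames, the blue torus sits at roughly (4.2, 4.8) before and (2.8, 2.8) after.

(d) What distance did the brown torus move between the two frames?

1.9

The brown torus was near (2.4, 3.2) before and (4.2, 3.9) after, so it travelled √(1.8² + 0.7²) ≈ 1.9 units.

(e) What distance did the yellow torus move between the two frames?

2.7

From (10.2, 1.3) to (10.2, 4.0), the yellow torus covered √(0.0² + 2.7²) ≈ 2.7 units.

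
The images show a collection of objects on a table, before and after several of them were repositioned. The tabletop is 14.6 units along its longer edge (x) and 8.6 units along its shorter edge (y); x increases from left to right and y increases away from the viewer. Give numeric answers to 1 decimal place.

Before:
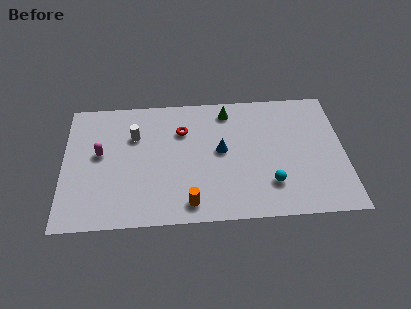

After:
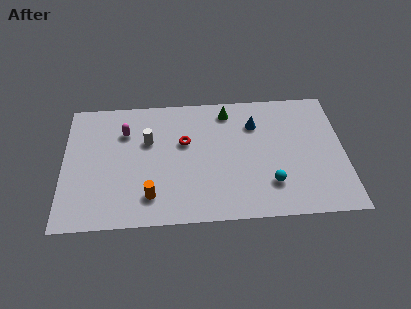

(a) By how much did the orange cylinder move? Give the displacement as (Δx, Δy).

(-2.0, 0.6)

The orange cylinder started near (6.5, 1.2) and ended near (4.5, 1.8).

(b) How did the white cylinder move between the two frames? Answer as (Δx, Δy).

(0.7, -0.4)

From the two frames, the white cylinder sits at roughly (3.7, 5.9) before and (4.4, 5.5) after.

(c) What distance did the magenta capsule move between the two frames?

1.9

From (1.9, 4.8) to (3.2, 6.2), the magenta capsule covered √(1.3² + 1.4²) ≈ 1.9 units.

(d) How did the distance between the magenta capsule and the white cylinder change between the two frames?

-0.7

Before: roughly 2.1 units apart; after: 1.4. That's 0.7 units closer together.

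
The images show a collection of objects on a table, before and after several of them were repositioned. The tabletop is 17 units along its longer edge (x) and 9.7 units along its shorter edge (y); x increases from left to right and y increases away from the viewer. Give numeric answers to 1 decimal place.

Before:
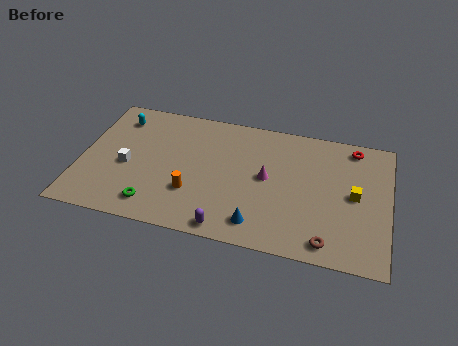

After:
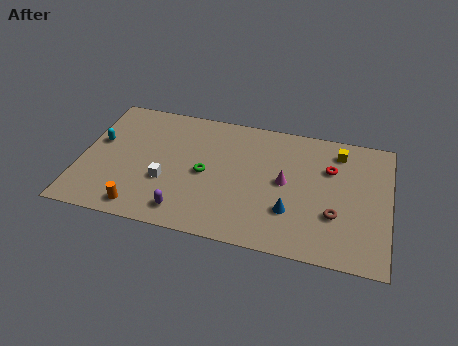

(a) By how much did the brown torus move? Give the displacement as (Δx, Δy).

(0.3, 2.0)

The brown torus started near (13.8, 1.2) and ended near (14.1, 3.2).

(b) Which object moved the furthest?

the green torus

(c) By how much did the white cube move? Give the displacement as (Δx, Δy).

(2.2, -0.7)

The white cube started near (2.6, 4.2) and ended near (4.8, 3.5).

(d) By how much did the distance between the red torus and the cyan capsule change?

-0.3

The distance was about 13.1 in the first image and 12.8 in the second, so they moved 0.3 units closer together.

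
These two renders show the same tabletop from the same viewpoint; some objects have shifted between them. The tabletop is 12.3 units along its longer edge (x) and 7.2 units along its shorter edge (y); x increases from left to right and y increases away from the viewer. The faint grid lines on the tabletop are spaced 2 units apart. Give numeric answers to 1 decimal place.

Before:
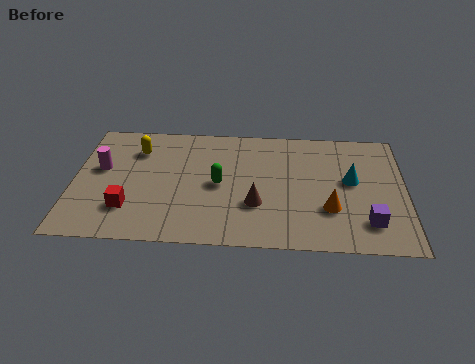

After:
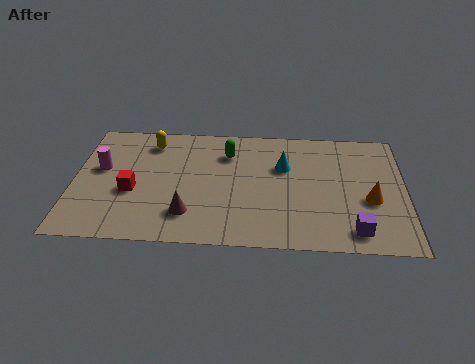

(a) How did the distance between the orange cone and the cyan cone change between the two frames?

+1.8

The distance was about 1.9 in the first image and 3.7 in the second, so they moved 1.8 units further apart.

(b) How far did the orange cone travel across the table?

1.6

From (9.5, 2.3) to (11.0, 2.9), the orange cone covered √(1.5² + 0.6²) ≈ 1.6 units.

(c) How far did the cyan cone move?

2.6

The cyan cone moved from about (10.3, 4.0) to (7.8, 4.7), a distance of √(2.5² + 0.7²) ≈ 2.6.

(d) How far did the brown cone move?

2.6

From (6.8, 2.4) to (4.3, 1.7), the brown cone covered √(2.5² + 0.7²) ≈ 2.6 units.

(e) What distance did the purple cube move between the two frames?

0.7

The purple cube moved from about (10.9, 1.6) to (10.4, 1.1), a distance of √(0.5² + 0.5²) ≈ 0.7.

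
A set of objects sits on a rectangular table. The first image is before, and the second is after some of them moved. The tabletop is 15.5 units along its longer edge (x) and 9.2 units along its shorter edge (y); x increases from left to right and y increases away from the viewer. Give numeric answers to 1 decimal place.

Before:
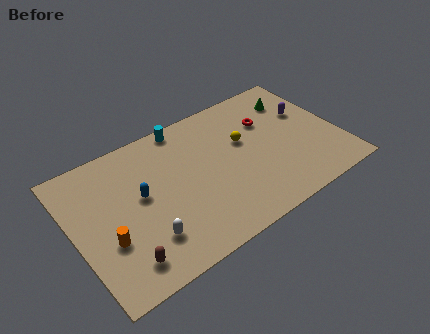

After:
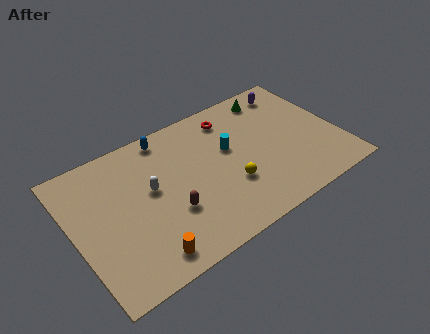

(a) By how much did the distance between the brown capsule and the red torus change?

-4.3

They were about 10.5 units apart before and 6.2 after — 4.3 units closer together.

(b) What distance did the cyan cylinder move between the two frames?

3.6

The cyan cylinder was near (7.0, 8.4) before and (9.2, 5.5) after, so it travelled √(2.2² + 2.9²) ≈ 3.6 units.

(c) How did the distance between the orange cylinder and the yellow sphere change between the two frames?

-3.1

Before: roughly 8.7 units apart; after: 5.6. That's 3.1 units closer together.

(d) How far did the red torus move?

2.4

The red torus was near (11.7, 6.3) before and (9.7, 7.6) after, so it travelled √(2.0² + 1.3²) ≈ 2.4 units.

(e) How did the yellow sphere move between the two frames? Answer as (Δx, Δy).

(-1.3, -2.5)

The yellow sphere started near (10.1, 5.6) and ended near (8.8, 3.1).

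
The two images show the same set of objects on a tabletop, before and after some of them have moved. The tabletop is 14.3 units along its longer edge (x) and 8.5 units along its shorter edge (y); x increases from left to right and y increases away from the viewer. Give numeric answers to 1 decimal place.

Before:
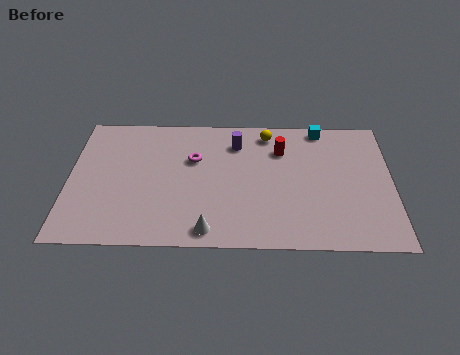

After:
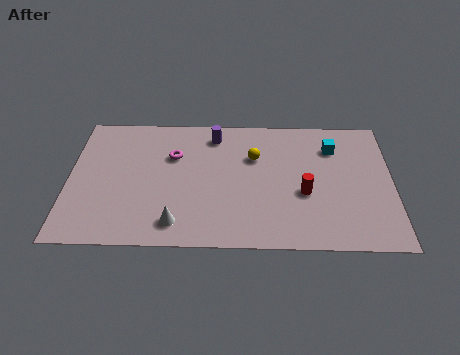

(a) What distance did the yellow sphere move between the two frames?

1.7

The yellow sphere moved from about (8.8, 7.3) to (8.2, 5.7), a distance of √(0.6² + 1.6²) ≈ 1.7.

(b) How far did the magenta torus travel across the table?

0.9

From (5.5, 5.5) to (4.6, 5.7), the magenta torus covered √(0.9² + 0.2²) ≈ 0.9 units.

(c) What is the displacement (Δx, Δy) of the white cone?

(-1.4, 0.4)

From the two frames, the white cone sits at roughly (6.2, 1.0) before and (4.8, 1.4) after.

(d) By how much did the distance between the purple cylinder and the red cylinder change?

+3.4

Before: roughly 2.0 units apart; after: 5.4. That's 3.4 units further apart.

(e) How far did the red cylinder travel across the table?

3.0

The red cylinder moved from about (9.4, 6.2) to (10.4, 3.4), a distance of √(1.0² + 2.8²) ≈ 3.0.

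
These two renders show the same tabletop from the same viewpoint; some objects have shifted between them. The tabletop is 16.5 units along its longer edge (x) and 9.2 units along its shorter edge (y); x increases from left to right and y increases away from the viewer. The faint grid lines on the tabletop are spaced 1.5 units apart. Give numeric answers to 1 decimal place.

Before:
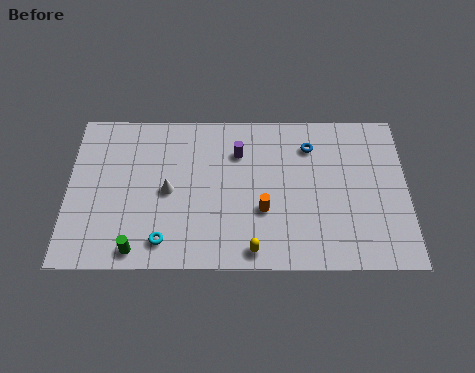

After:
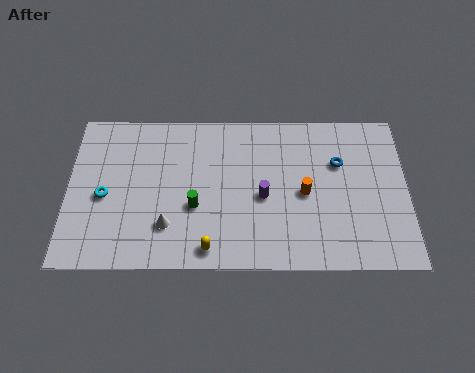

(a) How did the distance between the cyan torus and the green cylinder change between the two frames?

+3.0

Before: roughly 1.4 units apart; after: 4.4. That's 3.0 units further apart.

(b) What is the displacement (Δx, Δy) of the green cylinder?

(2.8, 2.5)

The green cylinder started near (3.4, 1.0) and ended near (6.2, 3.5).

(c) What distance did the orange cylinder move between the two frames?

2.2

From (9.5, 3.3) to (11.5, 4.3), the orange cylinder covered √(2.0² + 1.0²) ≈ 2.2 units.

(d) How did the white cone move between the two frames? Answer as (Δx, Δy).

(0.0, -2.0)

The white cone started near (4.9, 4.4) and ended near (4.9, 2.4).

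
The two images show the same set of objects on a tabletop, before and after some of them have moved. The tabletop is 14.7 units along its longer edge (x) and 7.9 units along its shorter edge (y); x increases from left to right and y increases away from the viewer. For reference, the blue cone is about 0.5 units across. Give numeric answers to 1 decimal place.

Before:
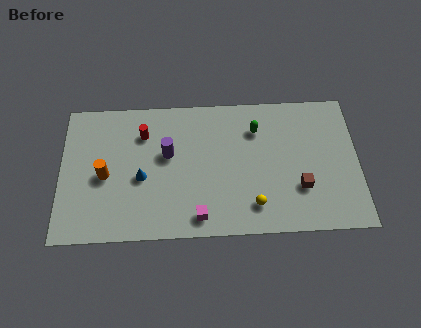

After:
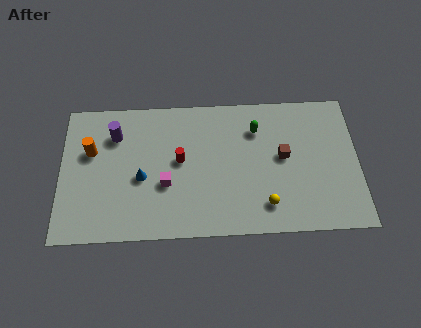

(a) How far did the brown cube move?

2.0

The brown cube was near (11.8, 2.5) before and (11.0, 4.3) after, so it travelled √(0.8² + 1.8²) ≈ 2.0 units.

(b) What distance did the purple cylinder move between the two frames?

2.9

The purple cylinder was near (5.3, 4.7) before and (2.7, 5.9) after, so it travelled √(2.6² + 1.2²) ≈ 2.9 units.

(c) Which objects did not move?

the green capsule and the blue cone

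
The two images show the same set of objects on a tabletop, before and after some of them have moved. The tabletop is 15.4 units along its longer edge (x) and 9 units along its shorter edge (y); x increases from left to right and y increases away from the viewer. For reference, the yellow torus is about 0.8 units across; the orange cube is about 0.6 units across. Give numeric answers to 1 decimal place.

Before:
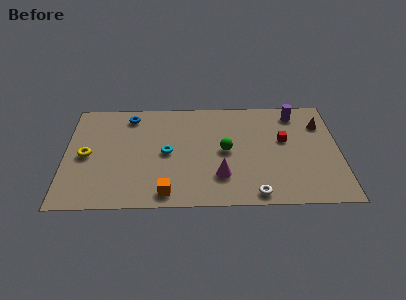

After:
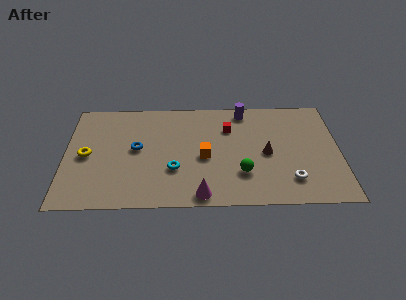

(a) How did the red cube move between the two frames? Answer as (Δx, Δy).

(-3.1, 1.1)

From the two frames, the red cube sits at roughly (12.3, 5.3) before and (9.2, 6.4) after.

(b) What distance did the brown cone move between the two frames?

3.9

The brown cone was near (14.4, 6.6) before and (11.3, 4.2) after, so it travelled √(3.1² + 2.4²) ≈ 3.9 units.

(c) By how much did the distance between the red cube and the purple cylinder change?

-0.7

They were about 2.4 units apart before and 1.7 after — 0.7 units closer together.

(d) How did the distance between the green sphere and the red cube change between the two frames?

+0.5

The distance was about 3.4 in the first image and 3.9 in the second, so they moved 0.5 units further apart.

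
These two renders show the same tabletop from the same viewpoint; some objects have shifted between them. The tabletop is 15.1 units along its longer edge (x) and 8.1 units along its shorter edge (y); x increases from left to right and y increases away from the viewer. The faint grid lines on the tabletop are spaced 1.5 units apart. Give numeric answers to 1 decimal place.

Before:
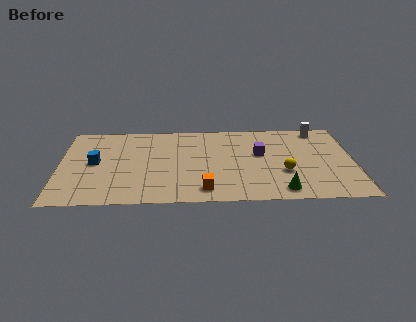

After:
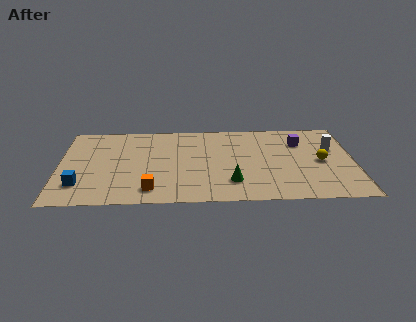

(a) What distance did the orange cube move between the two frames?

2.7

From (7.4, 1.3) to (4.7, 1.4), the orange cube covered √(2.7² + 0.1²) ≈ 2.7 units.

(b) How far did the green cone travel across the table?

2.7

The green cone was near (11.3, 1.1) before and (8.8, 2.0) after, so it travelled √(2.5² + 0.9²) ≈ 2.7 units.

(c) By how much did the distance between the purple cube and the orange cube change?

+4.4

The distance was about 4.5 in the first image and 8.9 in the second, so they moved 4.4 units further apart.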